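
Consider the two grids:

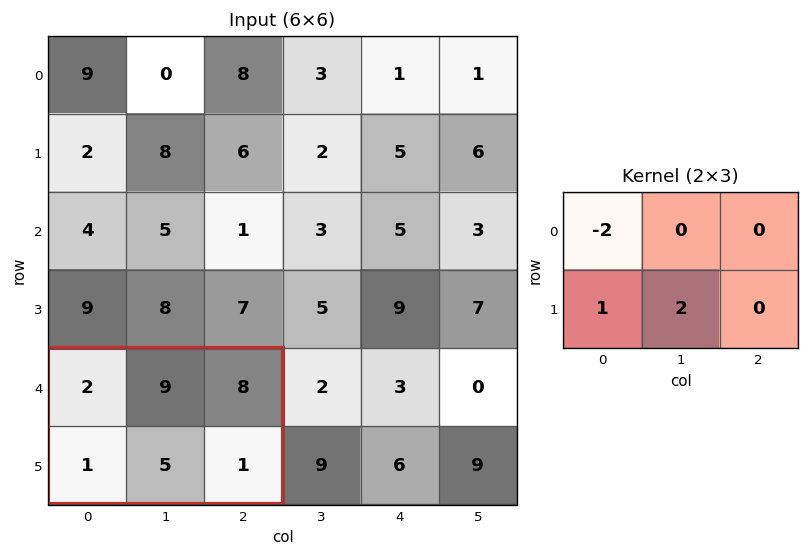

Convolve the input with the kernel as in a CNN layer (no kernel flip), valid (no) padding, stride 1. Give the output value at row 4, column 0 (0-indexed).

The receptive field on the input at this output position is [2 9 8 / 1 5 1]. Elementwise product with the kernel and sum: 2·-2 + 1·1 + 5·2.

7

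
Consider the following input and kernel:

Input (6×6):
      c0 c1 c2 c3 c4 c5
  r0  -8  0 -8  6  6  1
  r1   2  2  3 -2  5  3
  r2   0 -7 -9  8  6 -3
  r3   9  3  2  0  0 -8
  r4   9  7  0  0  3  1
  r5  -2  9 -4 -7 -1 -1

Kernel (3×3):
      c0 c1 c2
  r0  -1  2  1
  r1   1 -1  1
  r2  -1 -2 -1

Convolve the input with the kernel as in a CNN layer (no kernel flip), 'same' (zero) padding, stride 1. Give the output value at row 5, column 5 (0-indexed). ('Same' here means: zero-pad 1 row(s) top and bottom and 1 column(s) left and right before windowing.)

-1

The receptive field on the zero-padded input at this output position is [3 1 0 / -1 -1 0 / 0 0 0]. Elementwise product with the kernel and sum: 3·-1 + 1·2 + 0·1 + -1·1 + -1·-1 + 0·1 + 0·-1 + 0·-2 + 0·-1.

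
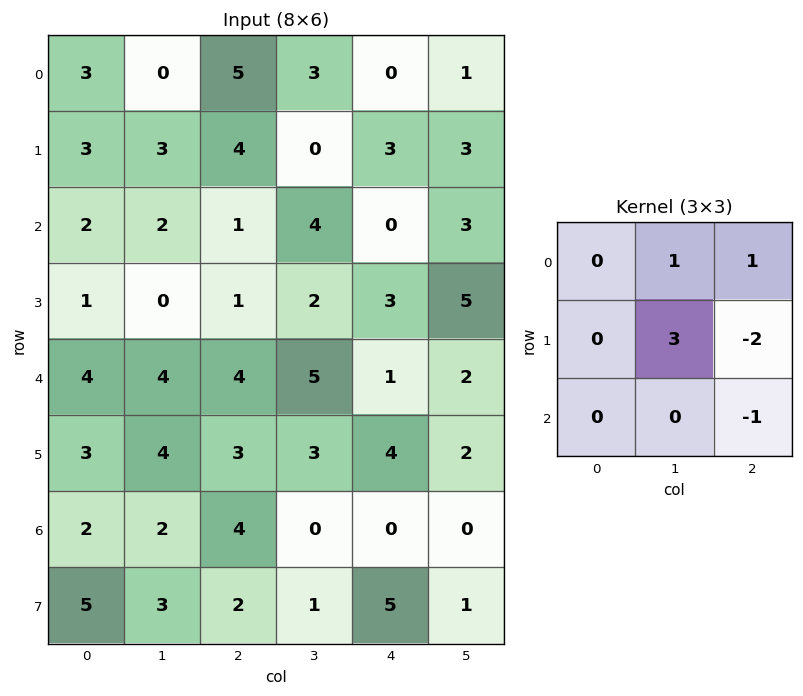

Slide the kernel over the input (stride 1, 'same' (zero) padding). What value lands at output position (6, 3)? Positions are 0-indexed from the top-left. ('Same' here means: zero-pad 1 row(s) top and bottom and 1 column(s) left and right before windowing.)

The receptive field on the zero-padded input at this output position is [3 3 4 / 4 0 0 / 2 1 5]. Elementwise product with the kernel and sum: 3·1 + 4·1 + 0·3 + 0·-2 + 5·-1.

2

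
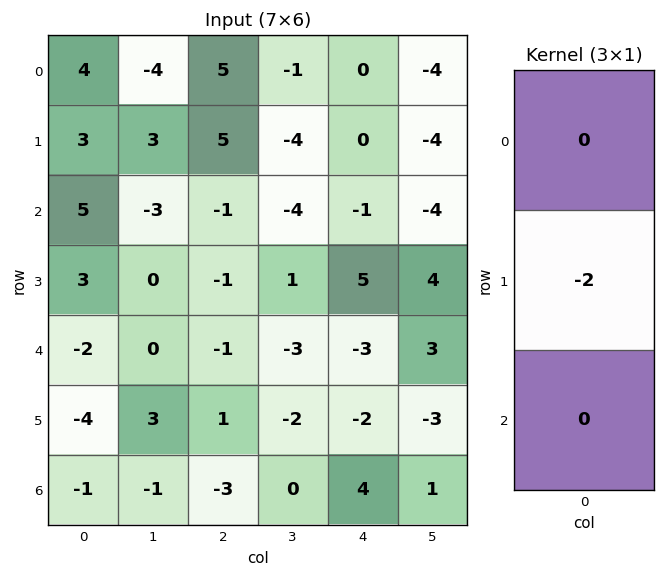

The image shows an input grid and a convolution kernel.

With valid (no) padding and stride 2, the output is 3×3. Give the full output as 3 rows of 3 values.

Output[0,0]: The receptive field on the input at this output position is [4 / 3 / 5]. Elementwise product with the kernel and sum: 3·-2.

-6 -10 0
-6 2 -10
8 -2 4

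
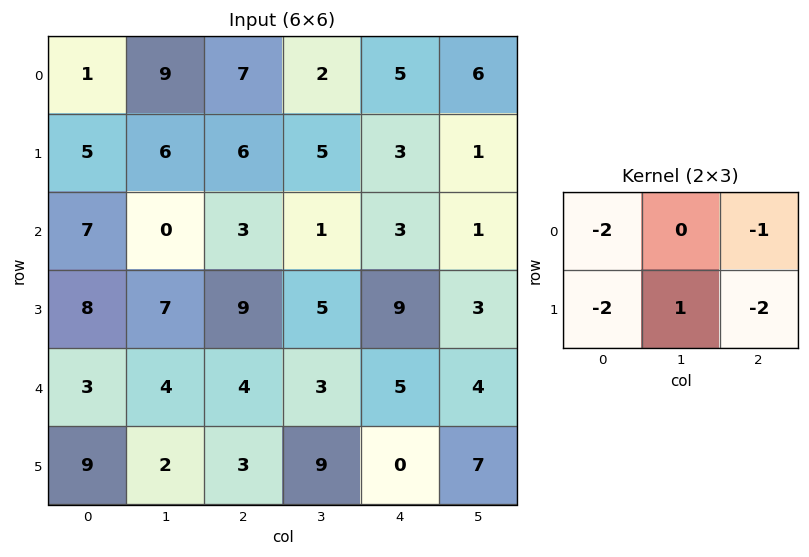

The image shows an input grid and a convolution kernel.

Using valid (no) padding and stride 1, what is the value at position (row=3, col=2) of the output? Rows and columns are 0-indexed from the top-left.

-42

The receptive field on the input at this output position is [9 5 9 / 4 3 5]. Elementwise product with the kernel and sum: 9·-2 + 9·-1 + 4·-2 + 3·1 + 5·-2.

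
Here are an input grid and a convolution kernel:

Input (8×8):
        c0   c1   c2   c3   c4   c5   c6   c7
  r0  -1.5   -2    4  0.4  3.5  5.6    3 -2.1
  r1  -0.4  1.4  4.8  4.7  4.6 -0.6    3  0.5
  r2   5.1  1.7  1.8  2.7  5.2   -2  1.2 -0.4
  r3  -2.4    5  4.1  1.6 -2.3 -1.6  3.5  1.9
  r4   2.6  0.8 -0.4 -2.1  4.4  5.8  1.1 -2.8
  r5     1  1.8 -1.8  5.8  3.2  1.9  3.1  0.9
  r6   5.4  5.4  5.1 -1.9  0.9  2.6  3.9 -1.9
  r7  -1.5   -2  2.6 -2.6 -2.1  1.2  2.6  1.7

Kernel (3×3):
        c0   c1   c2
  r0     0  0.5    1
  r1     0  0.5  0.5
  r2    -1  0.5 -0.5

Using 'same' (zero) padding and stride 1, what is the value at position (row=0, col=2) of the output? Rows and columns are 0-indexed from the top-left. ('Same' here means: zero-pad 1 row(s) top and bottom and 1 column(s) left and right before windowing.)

The receptive field on the zero-padded input at this output position is [0 0 0 / -2 4 0.4 / 1.4 4.8 4.7]. Elementwise product with the kernel and sum: 0·0.5 + 0·1 + 4·0.5 + 0.4·0.5 + 1.4·-1 + 4.8·0.5 + 4.7·-0.5.

0.85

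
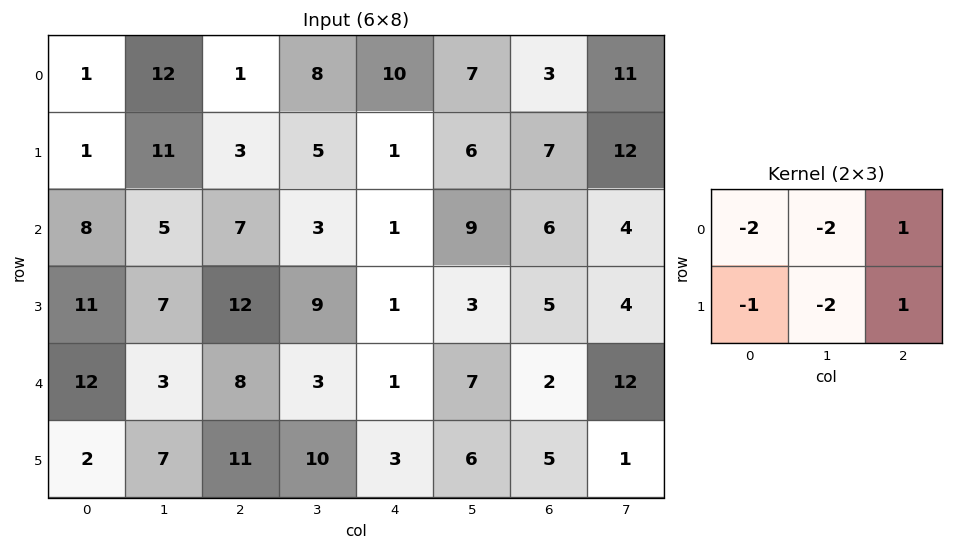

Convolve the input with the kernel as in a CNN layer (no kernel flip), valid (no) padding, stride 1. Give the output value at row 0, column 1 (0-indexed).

-30

The receptive field on the input at this output position is [12 1 8 / 11 3 5]. Elementwise product with the kernel and sum: 12·-2 + 1·-2 + 8·1 + 11·-1 + 3·-2 + 5·1.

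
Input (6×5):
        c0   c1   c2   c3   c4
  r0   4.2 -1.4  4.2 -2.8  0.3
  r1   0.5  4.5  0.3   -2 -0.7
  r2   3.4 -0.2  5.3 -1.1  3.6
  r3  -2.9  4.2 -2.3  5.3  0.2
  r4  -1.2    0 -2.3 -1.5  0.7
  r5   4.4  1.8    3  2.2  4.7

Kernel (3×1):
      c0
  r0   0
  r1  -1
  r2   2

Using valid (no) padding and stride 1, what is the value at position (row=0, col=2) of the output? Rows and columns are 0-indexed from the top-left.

The receptive field on the input at this output position is [4.2 / 0.3 / 5.3]. Elementwise product with the kernel and sum: 0.3·-1 + 5.3·2.

10.3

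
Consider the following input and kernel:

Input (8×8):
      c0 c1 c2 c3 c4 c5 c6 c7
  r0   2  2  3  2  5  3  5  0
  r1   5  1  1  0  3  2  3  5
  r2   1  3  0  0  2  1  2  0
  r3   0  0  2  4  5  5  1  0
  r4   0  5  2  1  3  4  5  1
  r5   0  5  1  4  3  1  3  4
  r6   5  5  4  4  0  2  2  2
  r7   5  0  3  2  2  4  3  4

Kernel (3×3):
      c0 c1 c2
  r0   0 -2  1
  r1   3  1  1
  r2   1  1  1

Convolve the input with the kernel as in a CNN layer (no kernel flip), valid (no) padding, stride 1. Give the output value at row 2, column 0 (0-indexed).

The receptive field on the input at this output position is [1 3 0 / 0 0 2 / 0 5 2]. Elementwise product with the kernel and sum: 3·-2 + 0·1 + 0·3 + 0·1 + 2·1 + 0·1 + 5·1 + 2·1.

3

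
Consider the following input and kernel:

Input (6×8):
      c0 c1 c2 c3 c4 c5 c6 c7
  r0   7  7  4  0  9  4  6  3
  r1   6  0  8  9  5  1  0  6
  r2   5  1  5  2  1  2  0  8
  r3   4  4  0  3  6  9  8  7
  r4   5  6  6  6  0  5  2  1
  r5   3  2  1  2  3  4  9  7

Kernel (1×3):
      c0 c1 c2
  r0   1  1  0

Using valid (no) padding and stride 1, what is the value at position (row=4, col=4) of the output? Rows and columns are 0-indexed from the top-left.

5

The receptive field on the input at this output position is [0 5 2]. Elementwise product with the kernel and sum: 0·1 + 5·1.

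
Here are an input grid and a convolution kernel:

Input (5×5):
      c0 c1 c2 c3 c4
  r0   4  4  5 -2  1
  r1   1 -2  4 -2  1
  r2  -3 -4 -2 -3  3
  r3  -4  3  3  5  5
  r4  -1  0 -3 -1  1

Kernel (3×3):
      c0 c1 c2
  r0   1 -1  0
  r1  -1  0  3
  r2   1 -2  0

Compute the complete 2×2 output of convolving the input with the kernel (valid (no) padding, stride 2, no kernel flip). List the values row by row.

Output[0,0]: The receptive field on the input at this output position is [4 4 5 / 1 -2 4 / -3 -4 -2]. Elementwise product with the kernel and sum: 4·1 + 4·-1 + 1·-1 + 4·3 + -3·1 + -4·-2.
Output[0,1]: The receptive field on the input at this output position is [5 -2 1 / 4 -2 1 / -2 -3 3]. Elementwise product with the kernel and sum: 5·1 + -2·-1 + 4·-1 + 1·3 + -2·1 + -3·-2.

16 10
13 12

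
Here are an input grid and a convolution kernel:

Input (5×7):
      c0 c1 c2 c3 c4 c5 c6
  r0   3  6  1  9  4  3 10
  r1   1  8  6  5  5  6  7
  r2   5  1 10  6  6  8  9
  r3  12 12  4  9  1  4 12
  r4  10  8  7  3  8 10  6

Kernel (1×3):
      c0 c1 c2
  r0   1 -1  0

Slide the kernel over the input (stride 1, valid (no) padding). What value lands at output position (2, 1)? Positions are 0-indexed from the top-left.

-9

The receptive field on the input at this output position is [1 10 6]. Elementwise product with the kernel and sum: 1·1 + 10·-1.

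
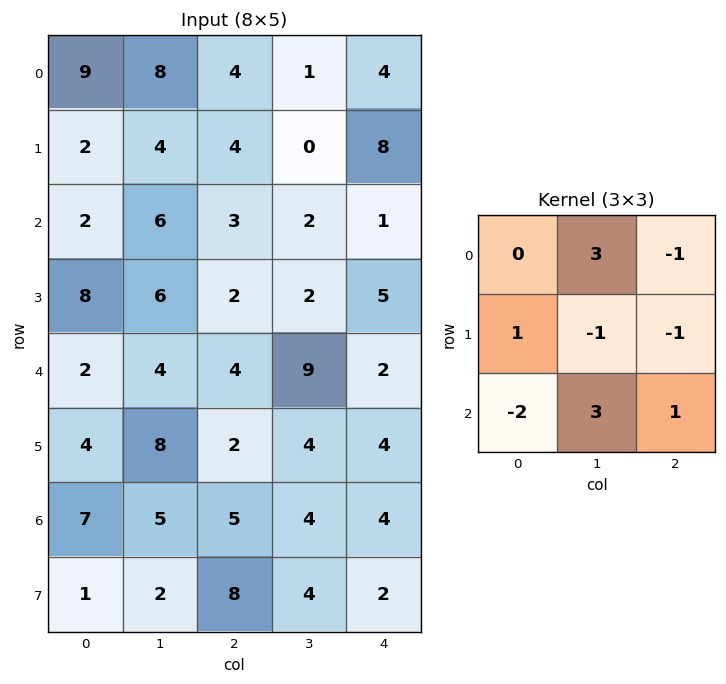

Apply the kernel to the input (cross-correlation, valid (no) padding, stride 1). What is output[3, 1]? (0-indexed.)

The receptive field on the input at this output position is [6 2 2 / 4 4 9 / 8 2 4]. Elementwise product with the kernel and sum: 2·3 + 2·-1 + 4·1 + 4·-1 + 9·-1 + 8·-2 + 2·3 + 4·1.

-11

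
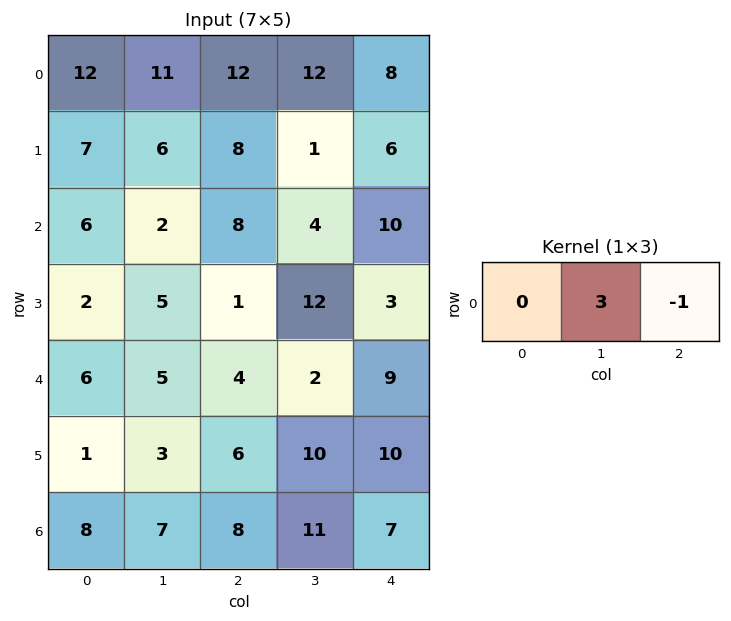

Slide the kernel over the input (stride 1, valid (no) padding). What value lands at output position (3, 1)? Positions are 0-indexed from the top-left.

-9

The receptive field on the input at this output position is [5 1 12]. Elementwise product with the kernel and sum: 1·3 + 12·-1.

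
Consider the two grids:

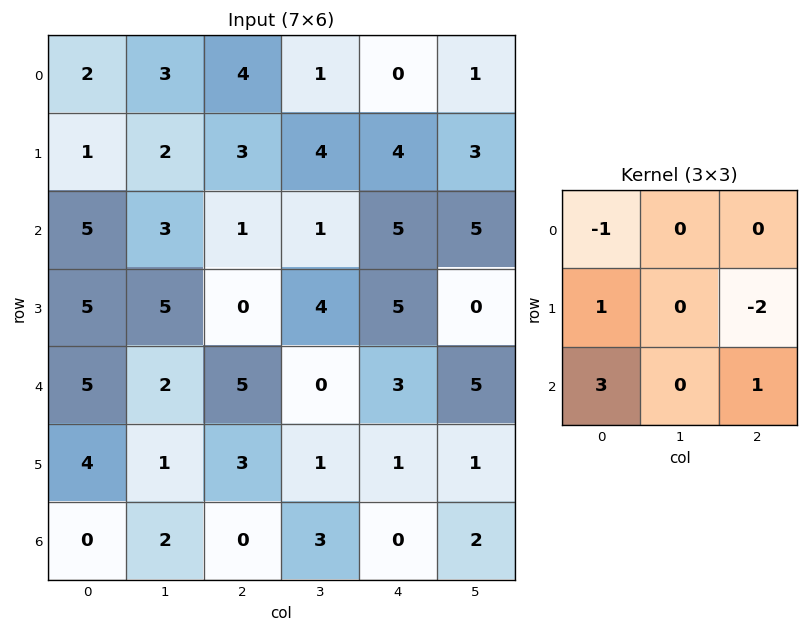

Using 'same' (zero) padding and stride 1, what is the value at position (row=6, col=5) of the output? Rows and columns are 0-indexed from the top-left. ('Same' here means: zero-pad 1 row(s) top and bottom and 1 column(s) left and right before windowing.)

-1

The receptive field on the zero-padded input at this output position is [1 1 0 / 0 2 0 / 0 0 0]. Elementwise product with the kernel and sum: 1·-1 + 0·1 + 0·-2 + 0·3 + 0·1.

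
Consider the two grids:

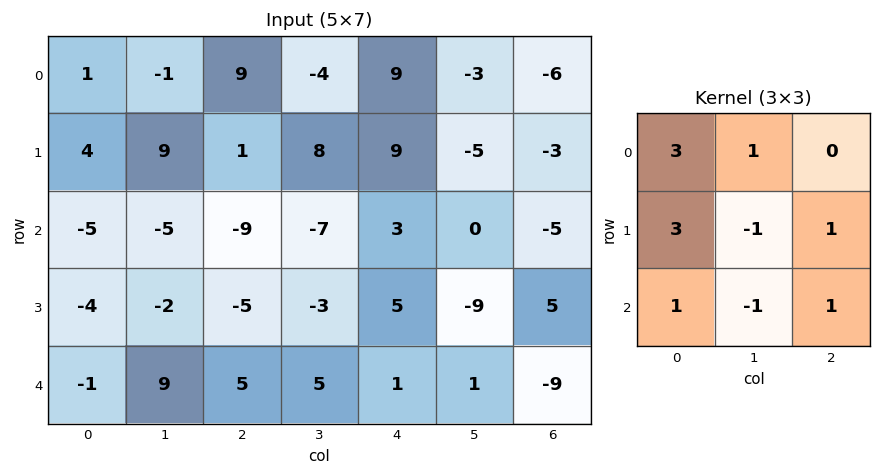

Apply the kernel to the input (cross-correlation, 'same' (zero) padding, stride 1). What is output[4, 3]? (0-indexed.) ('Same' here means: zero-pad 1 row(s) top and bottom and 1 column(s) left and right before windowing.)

The receptive field on the zero-padded input at this output position is [-5 -3 5 / 5 5 1 / 0 0 0]. Elementwise product with the kernel and sum: -5·3 + -3·1 + 5·3 + 5·-1 + 1·1 + 0·1 + 0·-1 + 0·1.

-7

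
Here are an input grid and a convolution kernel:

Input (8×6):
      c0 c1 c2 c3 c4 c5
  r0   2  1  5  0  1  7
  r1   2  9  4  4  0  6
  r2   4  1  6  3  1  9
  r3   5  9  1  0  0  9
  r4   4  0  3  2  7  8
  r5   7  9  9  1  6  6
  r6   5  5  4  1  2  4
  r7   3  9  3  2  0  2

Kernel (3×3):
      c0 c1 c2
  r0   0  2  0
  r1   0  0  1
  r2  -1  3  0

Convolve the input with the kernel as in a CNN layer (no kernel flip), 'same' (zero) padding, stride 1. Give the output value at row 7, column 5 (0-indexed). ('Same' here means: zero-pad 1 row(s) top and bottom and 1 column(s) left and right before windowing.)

8

The receptive field on the zero-padded input at this output position is [2 4 0 / 0 2 0 / 0 0 0]. Elementwise product with the kernel and sum: 4·2 + 0·1 + 0·-1 + 0·3.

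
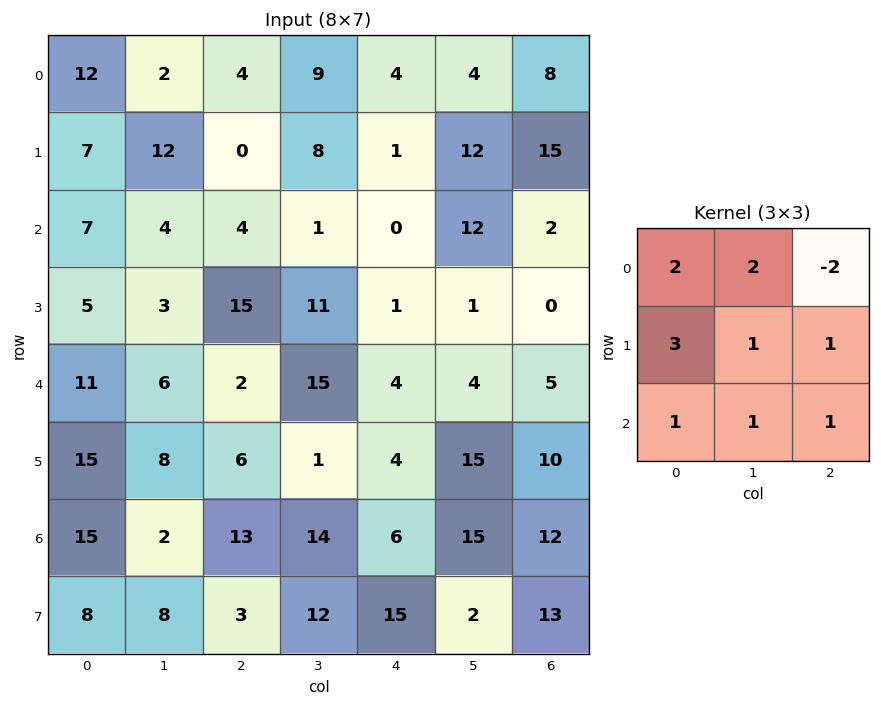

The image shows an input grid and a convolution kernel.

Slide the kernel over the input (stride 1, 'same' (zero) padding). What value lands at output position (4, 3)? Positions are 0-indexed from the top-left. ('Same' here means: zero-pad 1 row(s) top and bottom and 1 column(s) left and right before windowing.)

The receptive field on the zero-padded input at this output position is [15 11 1 / 2 15 4 / 6 1 4]. Elementwise product with the kernel and sum: 15·2 + 11·2 + 1·-2 + 2·3 + 15·1 + 4·1 + 6·1 + 1·1 + 4·1.

86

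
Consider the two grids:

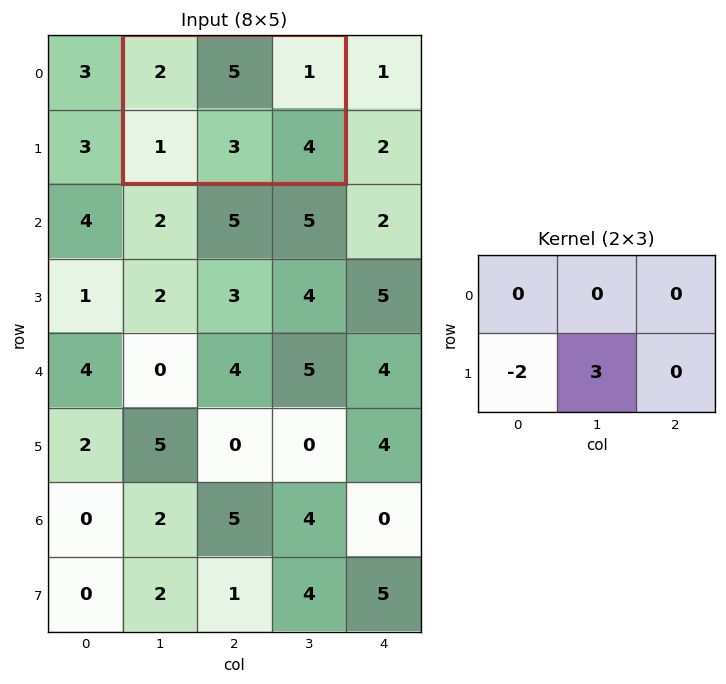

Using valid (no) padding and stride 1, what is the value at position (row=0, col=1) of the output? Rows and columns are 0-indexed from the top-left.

The receptive field on the input at this output position is [2 5 1 / 1 3 4]. Elementwise product with the kernel and sum: 1·-2 + 3·3.

7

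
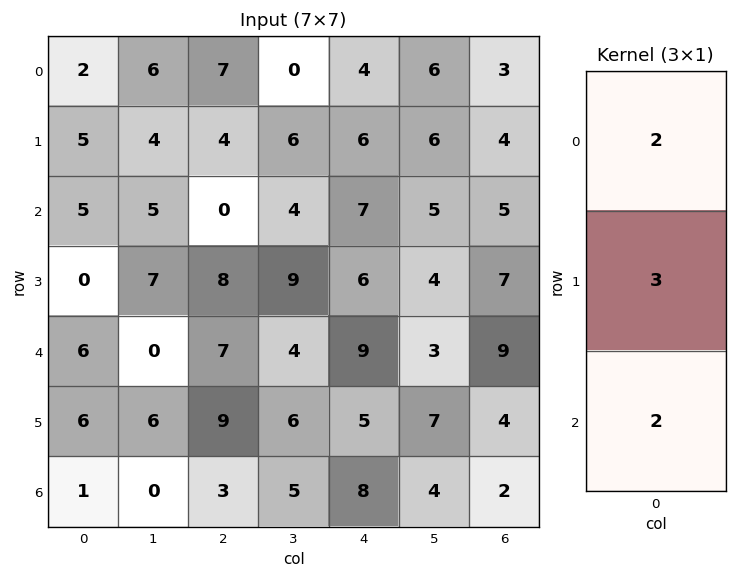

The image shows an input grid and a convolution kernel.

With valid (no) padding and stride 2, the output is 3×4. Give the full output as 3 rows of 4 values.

Output[0,0]: The receptive field on the input at this output position is [2 / 5 / 5]. Elementwise product with the kernel and sum: 2·2 + 5·3 + 5·2.

29 26 40 28
22 38 50 49
32 47 49 34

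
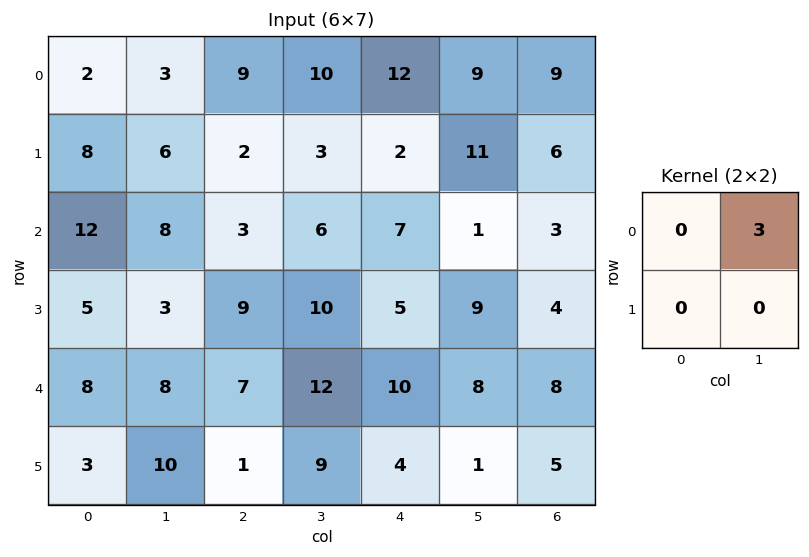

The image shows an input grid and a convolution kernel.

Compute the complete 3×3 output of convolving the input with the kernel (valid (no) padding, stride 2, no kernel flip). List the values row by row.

9 30 27
24 18 3
24 36 24

Output[0,0]: The receptive field on the input at this output position is [2 3 / 8 6]. Elementwise product with the kernel and sum: 3·3.
Output[0,1]: The receptive field on the input at this output position is [9 10 / 2 3]. Elementwise product with the kernel and sum: 10·3.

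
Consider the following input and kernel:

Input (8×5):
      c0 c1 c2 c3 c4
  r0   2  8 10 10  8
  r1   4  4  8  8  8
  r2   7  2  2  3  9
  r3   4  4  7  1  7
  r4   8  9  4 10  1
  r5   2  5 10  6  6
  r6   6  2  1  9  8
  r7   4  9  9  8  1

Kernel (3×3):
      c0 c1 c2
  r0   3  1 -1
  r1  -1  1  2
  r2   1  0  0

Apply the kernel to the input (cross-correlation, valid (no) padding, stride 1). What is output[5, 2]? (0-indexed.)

The receptive field on the input at this output position is [10 6 6 / 1 9 8 / 9 8 1]. Elementwise product with the kernel and sum: 10·3 + 6·1 + 6·-1 + 1·-1 + 9·1 + 8·2 + 9·1.

63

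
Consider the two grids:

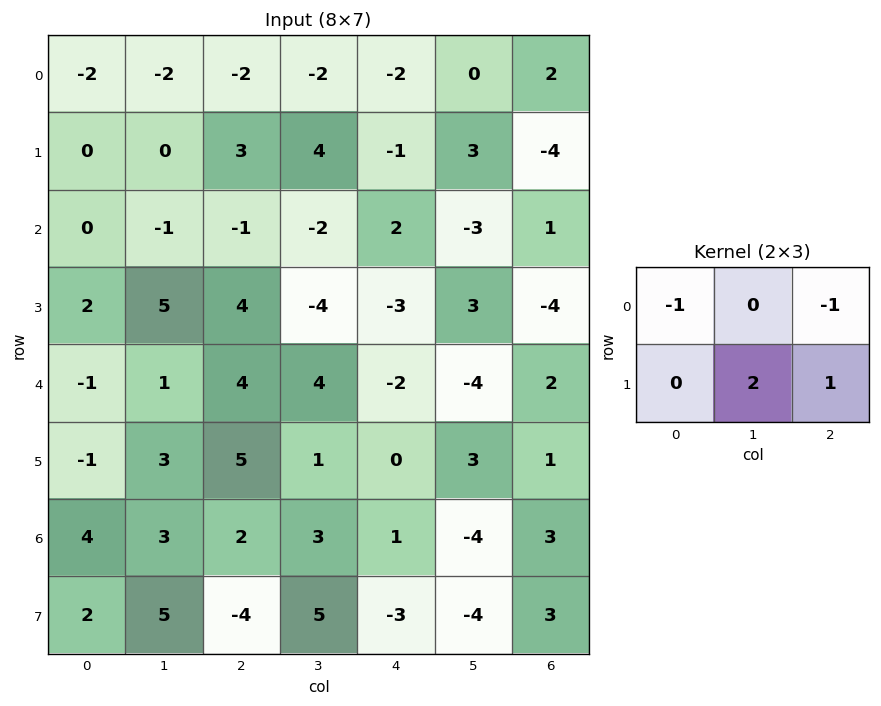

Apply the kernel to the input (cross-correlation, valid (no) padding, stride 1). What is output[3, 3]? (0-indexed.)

-7

The receptive field on the input at this output position is [-4 -3 3 / 4 -2 -4]. Elementwise product with the kernel and sum: -4·-1 + 3·-1 + -2·2 + -4·1.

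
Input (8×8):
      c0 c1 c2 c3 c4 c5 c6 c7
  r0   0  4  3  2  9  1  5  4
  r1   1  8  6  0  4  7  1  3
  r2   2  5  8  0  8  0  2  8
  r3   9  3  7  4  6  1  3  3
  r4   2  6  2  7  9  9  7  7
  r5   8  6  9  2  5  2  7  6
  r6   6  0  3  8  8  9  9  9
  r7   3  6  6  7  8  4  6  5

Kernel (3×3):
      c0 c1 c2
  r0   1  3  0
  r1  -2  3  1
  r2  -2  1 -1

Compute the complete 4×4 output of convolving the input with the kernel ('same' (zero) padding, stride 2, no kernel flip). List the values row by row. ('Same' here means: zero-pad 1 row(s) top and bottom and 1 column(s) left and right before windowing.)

-3 -7 21 1
20 37 33 22
41 20 43 17
39 37 24 34

Output[0,0]: The receptive field on the zero-padded input at this output position is [0 0 0 / 0 0 4 / 0 1 8]. Elementwise product with the kernel and sum: 0·1 + 0·3 + 0·-2 + 0·3 + 4·1 + 0·-2 + 1·1 + 8·-1.
Output[0,1]: The receptive field on the zero-padded input at this output position is [0 0 0 / 4 3 2 / 8 6 0]. Elementwise product with the kernel and sum: 0·1 + 0·3 + 4·-2 + 3·3 + 2·1 + 8·-2 + 6·1 + 0·-1.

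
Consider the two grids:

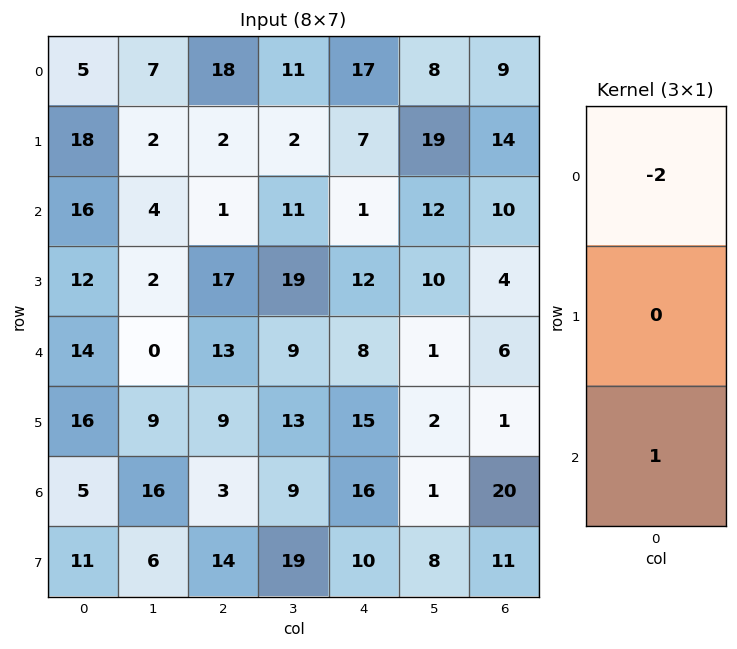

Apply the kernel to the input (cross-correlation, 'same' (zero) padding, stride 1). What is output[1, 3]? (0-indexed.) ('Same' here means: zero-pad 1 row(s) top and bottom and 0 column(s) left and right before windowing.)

-11

The receptive field on the zero-padded input at this output position is [11 / 2 / 11]. Elementwise product with the kernel and sum: 11·-2 + 11·1.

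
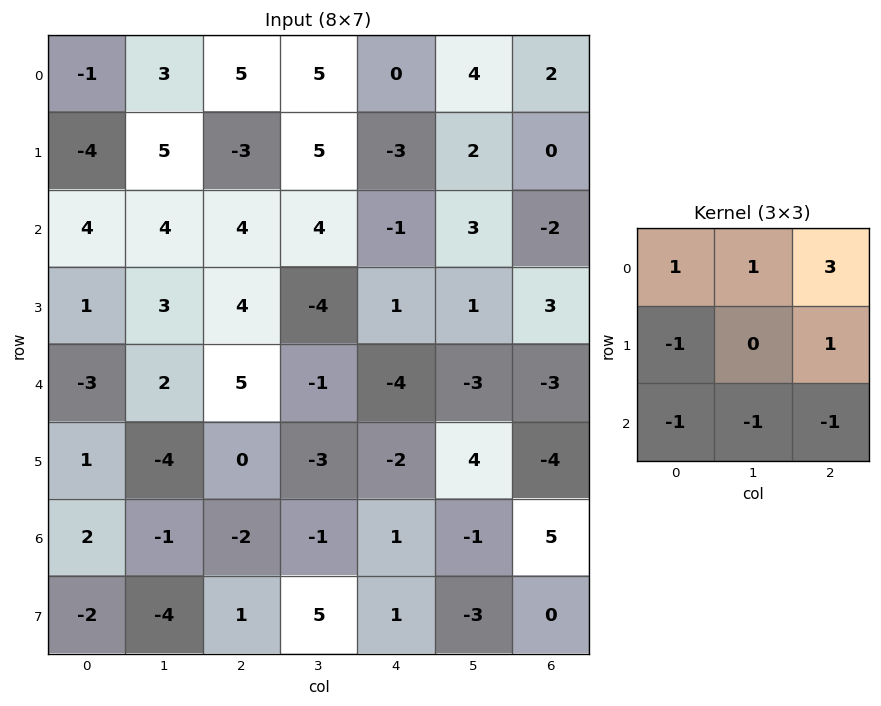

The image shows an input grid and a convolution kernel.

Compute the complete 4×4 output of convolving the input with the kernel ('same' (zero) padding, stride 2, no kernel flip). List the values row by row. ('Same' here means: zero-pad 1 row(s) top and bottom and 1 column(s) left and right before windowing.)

Output[0,0]: The receptive field on the zero-padded input at this output position is [0 0 0 / 0 -1 3 / 0 -4 5]. Elementwise product with the kernel and sum: 0·1 + 0·1 + 0·3 + 0·-1 + 3·1 + 0·-1 + -4·-1 + 5·-1.

2 -5 -5 -6
11 14 9 -5
15 -1 -1 7
-6 -15 4 4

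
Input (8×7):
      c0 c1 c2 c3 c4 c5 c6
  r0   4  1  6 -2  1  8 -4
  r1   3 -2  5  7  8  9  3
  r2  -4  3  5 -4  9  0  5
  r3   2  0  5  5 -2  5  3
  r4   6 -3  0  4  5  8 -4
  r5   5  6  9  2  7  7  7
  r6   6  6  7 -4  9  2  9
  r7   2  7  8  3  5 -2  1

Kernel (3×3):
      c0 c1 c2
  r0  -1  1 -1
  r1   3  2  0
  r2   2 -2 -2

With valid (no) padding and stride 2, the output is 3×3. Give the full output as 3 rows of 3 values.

-28 20 61
26 -11 -8
4 34 38

Output[0,0]: The receptive field on the input at this output position is [4 1 6 / 3 -2 5 / -4 3 5]. Elementwise product with the kernel and sum: 4·-1 + 1·1 + 6·-1 + 3·3 + -2·2 + -4·2 + 3·-2 + 5·-2.
Output[0,1]: The receptive field on the input at this output position is [6 -2 1 / 5 7 8 / 5 -4 9]. Elementwise product with the kernel and sum: 6·-1 + -2·1 + 1·-1 + 5·3 + 7·2 + 5·2 + -4·-2 + 9·-2.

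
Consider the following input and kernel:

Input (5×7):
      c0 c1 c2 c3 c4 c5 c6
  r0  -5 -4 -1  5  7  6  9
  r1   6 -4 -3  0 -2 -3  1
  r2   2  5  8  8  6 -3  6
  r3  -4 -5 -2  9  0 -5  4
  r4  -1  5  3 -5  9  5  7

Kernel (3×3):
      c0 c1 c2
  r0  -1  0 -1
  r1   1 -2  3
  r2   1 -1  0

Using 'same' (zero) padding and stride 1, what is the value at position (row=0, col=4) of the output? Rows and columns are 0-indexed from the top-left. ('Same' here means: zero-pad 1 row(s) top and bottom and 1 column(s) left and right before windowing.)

The receptive field on the zero-padded input at this output position is [0 0 0 / 5 7 6 / 0 -2 -3]. Elementwise product with the kernel and sum: 0·-1 + 0·-1 + 5·1 + 7·-2 + 6·3 + 0·1 + -2·-1.

11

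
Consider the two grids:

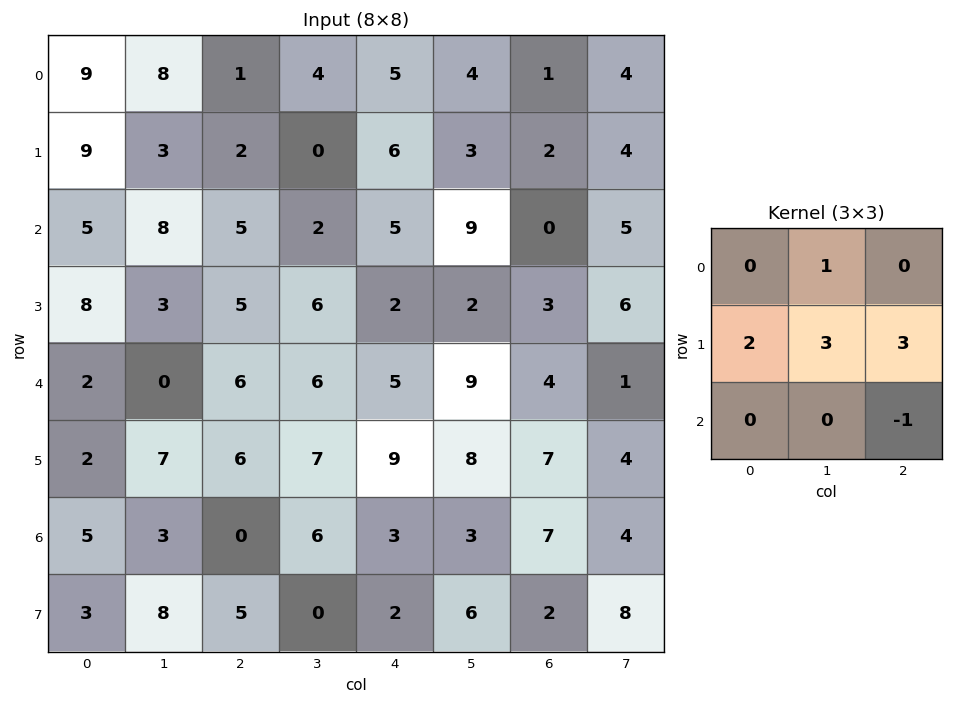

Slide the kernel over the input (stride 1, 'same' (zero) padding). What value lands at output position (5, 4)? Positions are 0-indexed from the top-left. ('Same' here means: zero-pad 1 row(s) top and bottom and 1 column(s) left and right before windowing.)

The receptive field on the zero-padded input at this output position is [6 5 9 / 7 9 8 / 6 3 3]. Elementwise product with the kernel and sum: 5·1 + 7·2 + 9·3 + 8·3 + 3·-1.

67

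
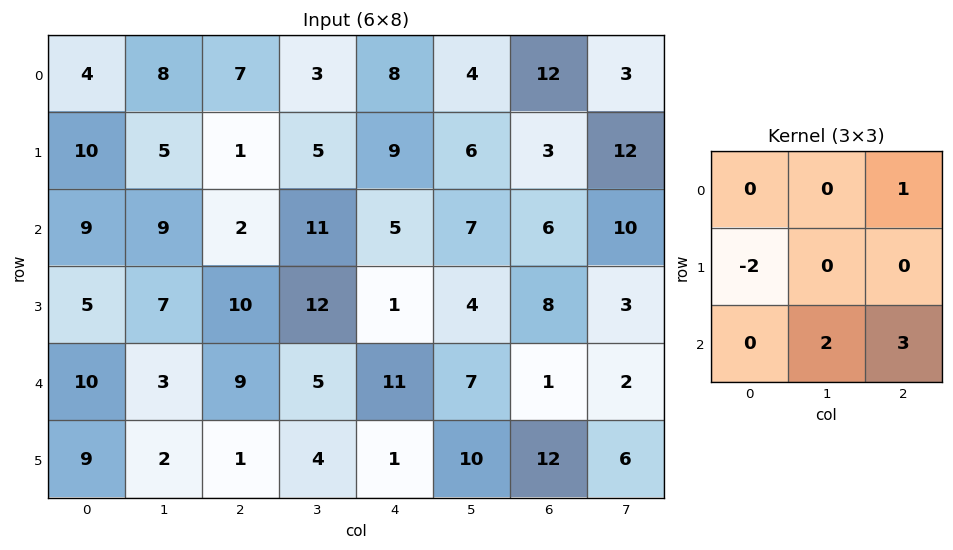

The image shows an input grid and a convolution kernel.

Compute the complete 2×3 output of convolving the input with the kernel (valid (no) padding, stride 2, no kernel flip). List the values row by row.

11 43 26
25 28 21

Output[0,0]: The receptive field on the input at this output position is [4 8 7 / 10 5 1 / 9 9 2]. Elementwise product with the kernel and sum: 7·1 + 10·-2 + 9·2 + 2·3.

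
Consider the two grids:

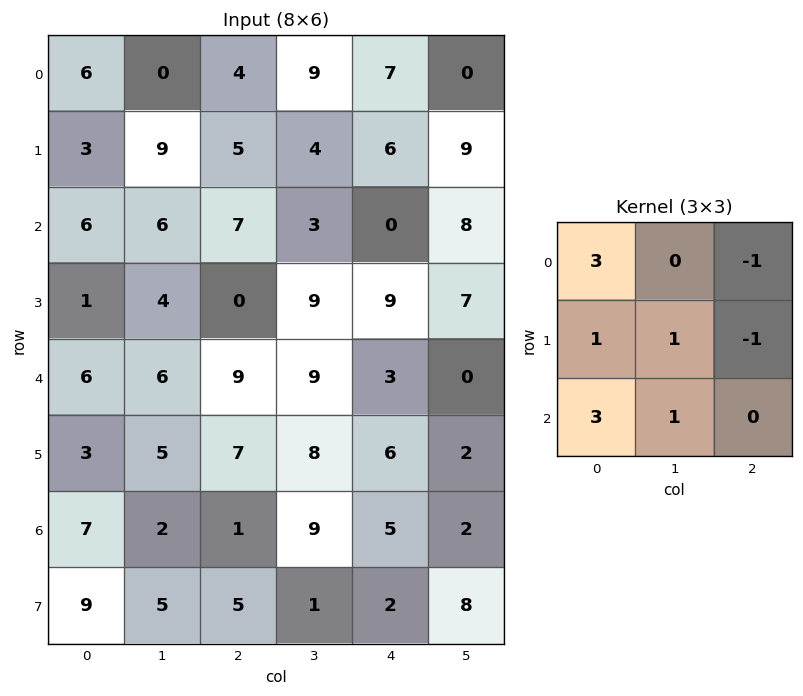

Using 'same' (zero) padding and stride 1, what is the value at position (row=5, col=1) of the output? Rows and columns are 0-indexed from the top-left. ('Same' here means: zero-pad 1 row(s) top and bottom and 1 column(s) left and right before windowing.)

The receptive field on the zero-padded input at this output position is [6 6 9 / 3 5 7 / 7 2 1]. Elementwise product with the kernel and sum: 6·3 + 9·-1 + 3·1 + 5·1 + 7·-1 + 7·3 + 2·1.

33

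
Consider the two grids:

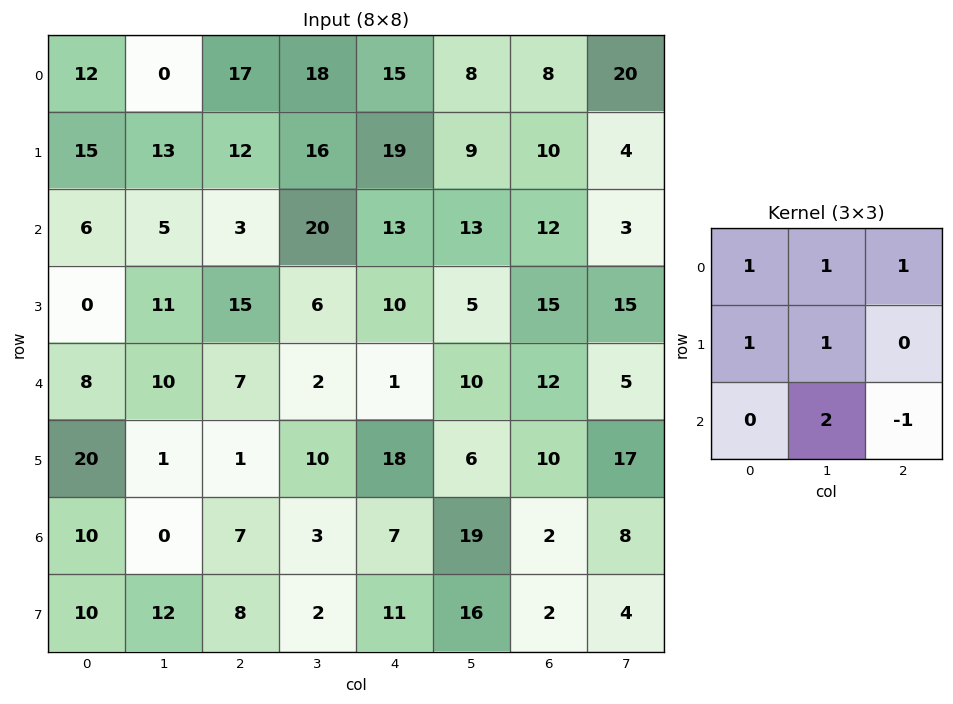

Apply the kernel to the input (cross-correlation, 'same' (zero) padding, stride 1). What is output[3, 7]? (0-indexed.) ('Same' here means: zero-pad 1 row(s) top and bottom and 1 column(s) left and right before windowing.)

55

The receptive field on the zero-padded input at this output position is [12 3 0 / 15 15 0 / 12 5 0]. Elementwise product with the kernel and sum: 12·1 + 3·1 + 0·1 + 15·1 + 15·1 + 5·2 + 0·-1.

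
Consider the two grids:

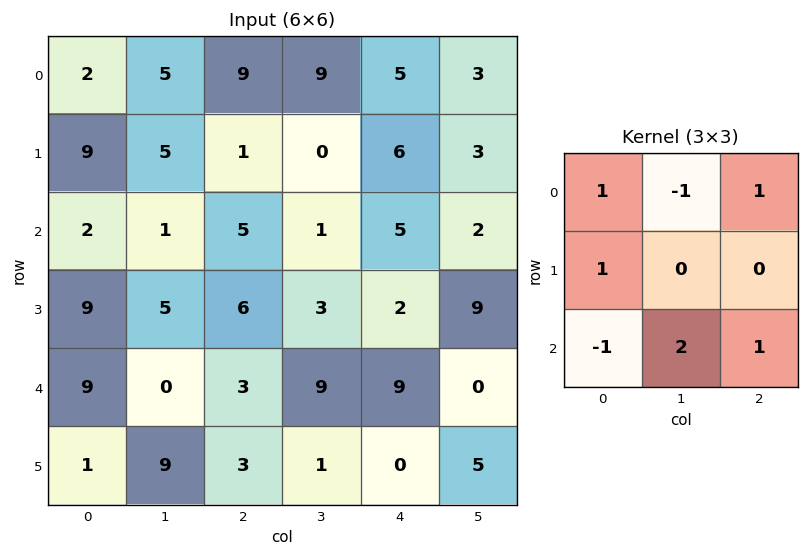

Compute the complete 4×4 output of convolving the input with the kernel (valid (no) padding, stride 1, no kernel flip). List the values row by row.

20 20 8 18
14 15 14 8
9 17 39 10
39 0 7 23

Output[0,0]: The receptive field on the input at this output position is [2 5 9 / 9 5 1 / 2 1 5]. Elementwise product with the kernel and sum: 2·1 + 5·-1 + 9·1 + 9·1 + 2·-1 + 1·2 + 5·1.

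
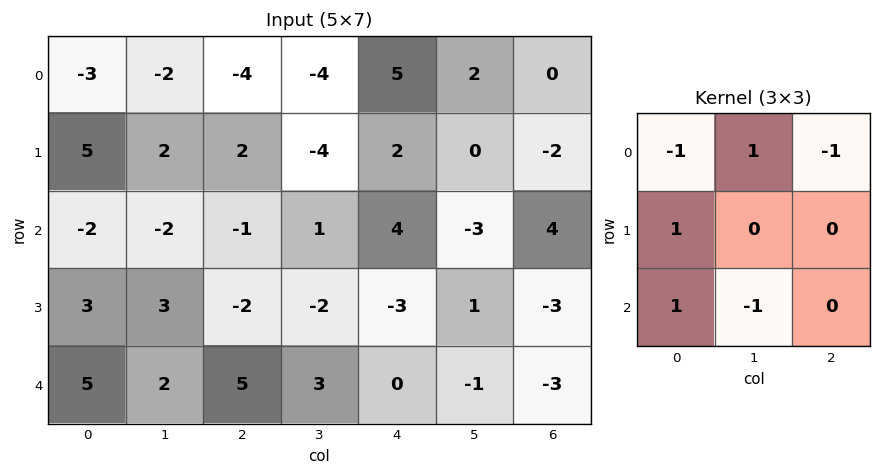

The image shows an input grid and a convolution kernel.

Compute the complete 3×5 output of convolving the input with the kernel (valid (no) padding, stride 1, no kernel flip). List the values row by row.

Output[0,0]: The receptive field on the input at this output position is [-3 -2 -4 / 5 2 2 / -2 -2 -1]. Elementwise product with the kernel and sum: -3·-1 + -2·1 + -4·-1 + 5·1 + -2·1 + -2·-1.

10 3 -5 0 6
-7 7 -9 8 0
7 0 -2 7 -13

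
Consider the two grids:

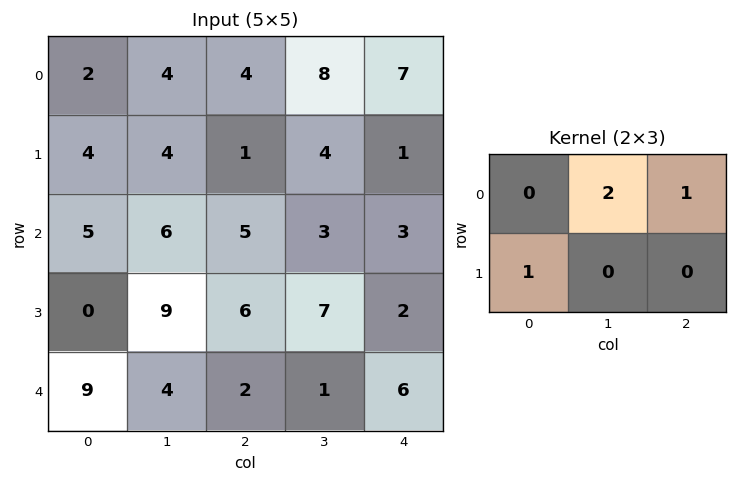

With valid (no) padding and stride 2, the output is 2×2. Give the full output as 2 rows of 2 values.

Output[0,0]: The receptive field on the input at this output position is [2 4 4 / 4 4 1]. Elementwise product with the kernel and sum: 4·2 + 4·1 + 4·1.

16 24
17 15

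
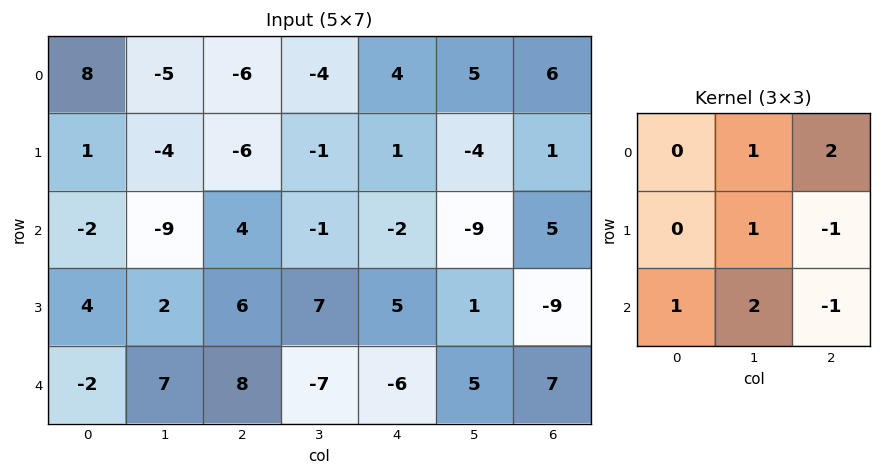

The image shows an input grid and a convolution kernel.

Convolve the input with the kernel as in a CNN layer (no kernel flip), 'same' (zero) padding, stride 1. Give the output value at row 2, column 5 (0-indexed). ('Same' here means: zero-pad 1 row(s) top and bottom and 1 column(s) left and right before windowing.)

The receptive field on the zero-padded input at this output position is [1 -4 1 / -2 -9 5 / 5 1 -9]. Elementwise product with the kernel and sum: -4·1 + 1·2 + -9·1 + 5·-1 + 5·1 + 1·2 + -9·-1.

0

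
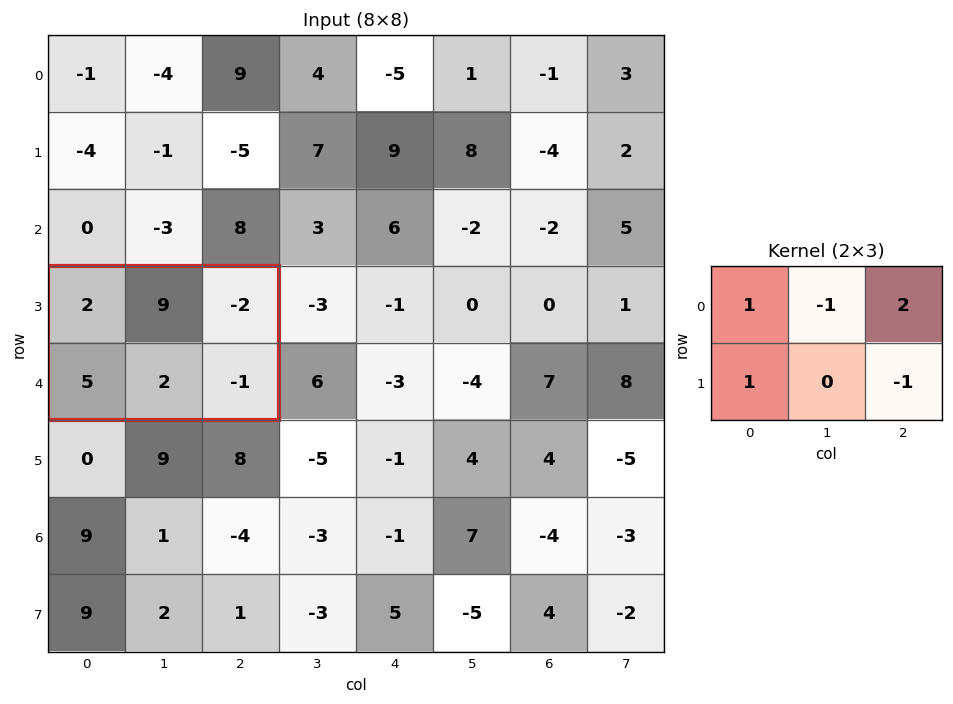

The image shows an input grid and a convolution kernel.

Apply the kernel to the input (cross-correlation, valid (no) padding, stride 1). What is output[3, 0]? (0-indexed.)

-5

The receptive field on the input at this output position is [2 9 -2 / 5 2 -1]. Elementwise product with the kernel and sum: 2·1 + 9·-1 + -2·2 + 5·1 + -1·-1.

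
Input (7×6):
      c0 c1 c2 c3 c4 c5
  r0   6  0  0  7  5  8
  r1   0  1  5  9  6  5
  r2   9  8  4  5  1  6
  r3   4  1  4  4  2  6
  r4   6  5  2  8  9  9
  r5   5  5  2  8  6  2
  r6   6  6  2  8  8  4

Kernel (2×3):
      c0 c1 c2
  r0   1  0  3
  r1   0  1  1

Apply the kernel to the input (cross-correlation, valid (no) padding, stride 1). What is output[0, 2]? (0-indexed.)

The receptive field on the input at this output position is [0 7 5 / 5 9 6]. Elementwise product with the kernel and sum: 0·1 + 5·3 + 9·1 + 6·1.

30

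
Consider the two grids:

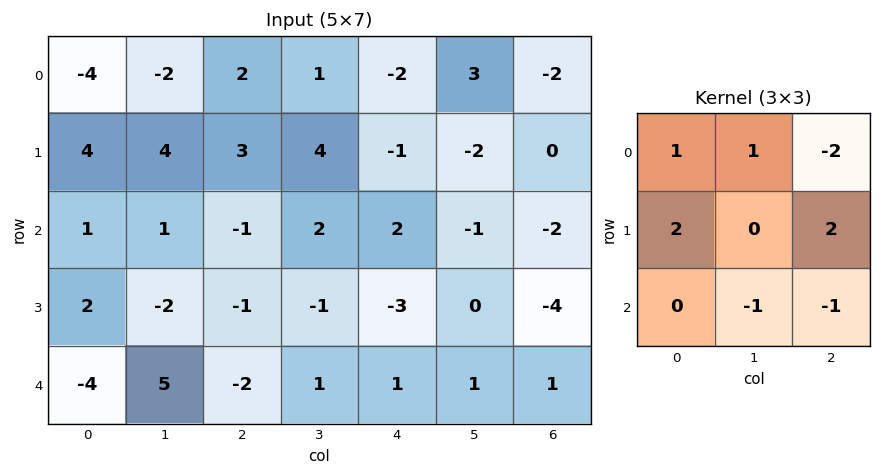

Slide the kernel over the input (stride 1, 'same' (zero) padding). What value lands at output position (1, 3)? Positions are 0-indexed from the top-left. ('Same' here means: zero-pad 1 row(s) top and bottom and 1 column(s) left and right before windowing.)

The receptive field on the zero-padded input at this output position is [2 1 -2 / 3 4 -1 / -1 2 2]. Elementwise product with the kernel and sum: 2·1 + 1·1 + -2·-2 + 3·2 + -1·2 + 2·-1 + 2·-1.

7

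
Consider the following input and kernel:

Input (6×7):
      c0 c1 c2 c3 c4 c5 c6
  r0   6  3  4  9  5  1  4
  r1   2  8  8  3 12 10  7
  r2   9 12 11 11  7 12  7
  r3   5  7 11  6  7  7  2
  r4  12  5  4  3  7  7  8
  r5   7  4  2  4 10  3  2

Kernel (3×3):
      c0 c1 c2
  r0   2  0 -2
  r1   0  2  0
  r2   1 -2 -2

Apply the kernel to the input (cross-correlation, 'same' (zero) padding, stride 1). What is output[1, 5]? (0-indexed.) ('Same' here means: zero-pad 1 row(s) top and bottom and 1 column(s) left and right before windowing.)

The receptive field on the zero-padded input at this output position is [5 1 4 / 12 10 7 / 7 12 7]. Elementwise product with the kernel and sum: 5·2 + 4·-2 + 10·2 + 7·1 + 12·-2 + 7·-2.

-9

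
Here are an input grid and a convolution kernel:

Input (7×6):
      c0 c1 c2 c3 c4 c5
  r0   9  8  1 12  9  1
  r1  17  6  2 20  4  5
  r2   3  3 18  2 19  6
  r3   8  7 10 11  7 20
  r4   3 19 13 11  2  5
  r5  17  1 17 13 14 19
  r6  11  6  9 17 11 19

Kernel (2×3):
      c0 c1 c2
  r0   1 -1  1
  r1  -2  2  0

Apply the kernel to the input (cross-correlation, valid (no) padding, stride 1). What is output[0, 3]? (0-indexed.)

-28

The receptive field on the input at this output position is [12 9 1 / 20 4 5]. Elementwise product with the kernel and sum: 12·1 + 9·-1 + 1·1 + 20·-2 + 4·2.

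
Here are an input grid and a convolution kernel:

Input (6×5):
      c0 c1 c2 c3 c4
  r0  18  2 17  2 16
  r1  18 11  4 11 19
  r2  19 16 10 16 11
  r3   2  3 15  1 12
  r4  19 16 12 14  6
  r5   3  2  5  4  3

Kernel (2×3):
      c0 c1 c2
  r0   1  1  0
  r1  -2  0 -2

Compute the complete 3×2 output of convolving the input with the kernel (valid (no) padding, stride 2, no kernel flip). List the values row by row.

-24 -27
1 -28
19 10

Output[0,0]: The receptive field on the input at this output position is [18 2 17 / 18 11 4]. Elementwise product with the kernel and sum: 18·1 + 2·1 + 18·-2 + 4·-2.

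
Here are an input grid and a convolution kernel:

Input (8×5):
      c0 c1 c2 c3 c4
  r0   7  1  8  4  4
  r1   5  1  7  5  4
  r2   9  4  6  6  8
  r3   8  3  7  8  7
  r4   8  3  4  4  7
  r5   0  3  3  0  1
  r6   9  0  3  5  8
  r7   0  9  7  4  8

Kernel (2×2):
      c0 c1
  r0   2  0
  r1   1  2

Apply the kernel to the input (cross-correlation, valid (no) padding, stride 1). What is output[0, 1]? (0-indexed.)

17

The receptive field on the input at this output position is [1 8 / 1 7]. Elementwise product with the kernel and sum: 1·2 + 1·1 + 7·2.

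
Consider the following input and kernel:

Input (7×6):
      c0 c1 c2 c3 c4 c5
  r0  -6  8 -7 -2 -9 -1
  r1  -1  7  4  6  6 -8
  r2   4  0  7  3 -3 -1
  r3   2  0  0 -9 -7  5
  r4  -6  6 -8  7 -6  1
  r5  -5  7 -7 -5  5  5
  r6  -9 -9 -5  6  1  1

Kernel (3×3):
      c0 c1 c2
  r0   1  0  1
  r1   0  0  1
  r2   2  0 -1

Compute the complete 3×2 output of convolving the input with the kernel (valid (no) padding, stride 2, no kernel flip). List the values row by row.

Output[0,0]: The receptive field on the input at this output position is [-6 8 -7 / -1 7 4 / 4 0 7]. Elementwise product with the kernel and sum: -6·1 + -7·1 + 4·1 + 4·2 + 7·-1.

-8 7
7 -13
-34 -20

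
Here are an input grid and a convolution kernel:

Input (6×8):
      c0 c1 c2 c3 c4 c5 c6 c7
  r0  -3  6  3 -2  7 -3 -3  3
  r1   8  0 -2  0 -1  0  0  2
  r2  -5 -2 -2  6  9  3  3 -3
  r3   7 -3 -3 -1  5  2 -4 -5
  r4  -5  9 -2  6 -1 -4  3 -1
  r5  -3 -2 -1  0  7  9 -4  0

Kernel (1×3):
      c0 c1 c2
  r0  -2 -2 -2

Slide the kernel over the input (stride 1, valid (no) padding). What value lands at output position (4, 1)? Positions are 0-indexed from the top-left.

The receptive field on the input at this output position is [9 -2 6]. Elementwise product with the kernel and sum: 9·-2 + -2·-2 + 6·-2.

-26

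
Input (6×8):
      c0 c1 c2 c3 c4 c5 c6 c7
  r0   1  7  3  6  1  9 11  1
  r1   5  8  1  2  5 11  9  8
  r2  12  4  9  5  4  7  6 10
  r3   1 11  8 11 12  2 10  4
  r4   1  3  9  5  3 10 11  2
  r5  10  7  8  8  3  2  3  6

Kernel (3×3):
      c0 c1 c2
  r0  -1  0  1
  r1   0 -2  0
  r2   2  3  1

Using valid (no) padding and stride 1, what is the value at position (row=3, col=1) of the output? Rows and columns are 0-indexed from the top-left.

The receptive field on the input at this output position is [11 8 11 / 3 9 5 / 7 8 8]. Elementwise product with the kernel and sum: 11·-1 + 11·1 + 9·-2 + 7·2 + 8·3 + 8·1.

28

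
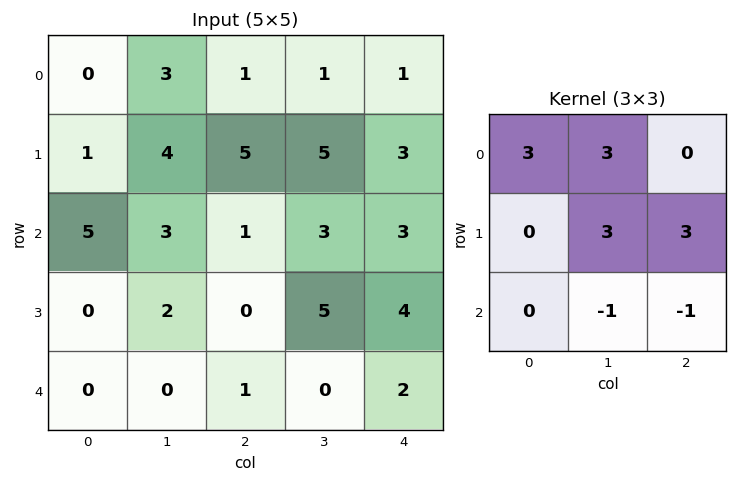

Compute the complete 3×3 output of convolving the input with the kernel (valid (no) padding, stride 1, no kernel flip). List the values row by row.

Output[0,0]: The receptive field on the input at this output position is [0 3 1 / 1 4 5 / 5 3 1]. Elementwise product with the kernel and sum: 0·3 + 3·3 + 4·3 + 5·3 + 3·-1 + 1·-1.

32 38 24
25 34 39
29 26 37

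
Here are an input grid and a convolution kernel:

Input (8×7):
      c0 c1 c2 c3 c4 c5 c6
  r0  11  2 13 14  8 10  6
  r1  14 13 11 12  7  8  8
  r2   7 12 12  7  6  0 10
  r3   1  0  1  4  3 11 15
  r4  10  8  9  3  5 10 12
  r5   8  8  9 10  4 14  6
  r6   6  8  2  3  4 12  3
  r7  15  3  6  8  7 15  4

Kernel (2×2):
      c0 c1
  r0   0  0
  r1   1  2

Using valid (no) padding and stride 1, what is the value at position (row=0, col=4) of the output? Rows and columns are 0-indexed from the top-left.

23

The receptive field on the input at this output position is [8 10 / 7 8]. Elementwise product with the kernel and sum: 7·1 + 8·2.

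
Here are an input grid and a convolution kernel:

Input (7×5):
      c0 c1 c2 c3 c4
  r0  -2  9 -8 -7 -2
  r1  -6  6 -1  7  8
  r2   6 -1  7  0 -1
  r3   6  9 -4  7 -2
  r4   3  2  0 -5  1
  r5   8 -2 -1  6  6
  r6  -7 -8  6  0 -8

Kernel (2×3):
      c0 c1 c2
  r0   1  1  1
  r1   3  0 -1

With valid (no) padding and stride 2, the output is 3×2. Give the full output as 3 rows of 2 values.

Output[0,0]: The receptive field on the input at this output position is [-2 9 -8 / -6 6 -1]. Elementwise product with the kernel and sum: -2·1 + 9·1 + -8·1 + -6·3 + -1·-1.
Output[0,1]: The receptive field on the input at this output position is [-8 -7 -2 / -1 7 8]. Elementwise product with the kernel and sum: -8·1 + -7·1 + -2·1 + -1·3 + 8·-1.

-18 -28
34 -4
30 -13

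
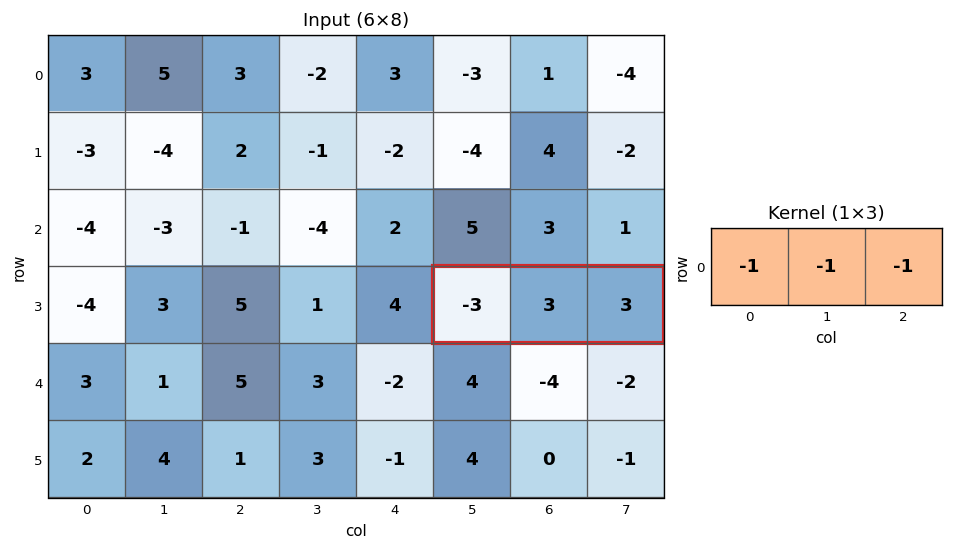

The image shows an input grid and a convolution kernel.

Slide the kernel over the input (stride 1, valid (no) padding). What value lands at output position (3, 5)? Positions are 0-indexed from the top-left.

-3

The receptive field on the input at this output position is [-3 3 3]. Elementwise product with the kernel and sum: -3·-1 + 3·-1 + 3·-1.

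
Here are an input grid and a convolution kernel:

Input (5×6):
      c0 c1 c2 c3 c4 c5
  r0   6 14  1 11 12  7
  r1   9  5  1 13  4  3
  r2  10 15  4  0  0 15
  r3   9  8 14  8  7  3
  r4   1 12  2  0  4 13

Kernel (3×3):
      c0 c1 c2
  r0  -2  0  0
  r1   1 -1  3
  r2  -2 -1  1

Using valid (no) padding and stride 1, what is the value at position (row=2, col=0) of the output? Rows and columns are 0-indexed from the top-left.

The receptive field on the input at this output position is [10 15 4 / 9 8 14 / 1 12 2]. Elementwise product with the kernel and sum: 10·-2 + 9·1 + 8·-1 + 14·3 + 1·-2 + 12·-1 + 2·1.

11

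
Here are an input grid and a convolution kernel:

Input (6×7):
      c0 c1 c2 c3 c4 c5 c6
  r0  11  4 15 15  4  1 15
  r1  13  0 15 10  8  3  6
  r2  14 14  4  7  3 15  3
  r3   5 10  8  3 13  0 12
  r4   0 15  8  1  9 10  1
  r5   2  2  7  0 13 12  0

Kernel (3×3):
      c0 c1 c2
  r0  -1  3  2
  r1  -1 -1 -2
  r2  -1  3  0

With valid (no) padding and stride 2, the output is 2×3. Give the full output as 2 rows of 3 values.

16 14 48
50 -19 32

Output[0,0]: The receptive field on the input at this output position is [11 4 15 / 13 0 15 / 14 14 4]. Elementwise product with the kernel and sum: 11·-1 + 4·3 + 15·2 + 13·-1 + 0·-1 + 15·-2 + 14·-1 + 14·3.
Output[0,1]: The receptive field on the input at this output position is [15 15 4 / 15 10 8 / 4 7 3]. Elementwise product with the kernel and sum: 15·-1 + 15·3 + 4·2 + 15·-1 + 10·-1 + 8·-2 + 4·-1 + 7·3.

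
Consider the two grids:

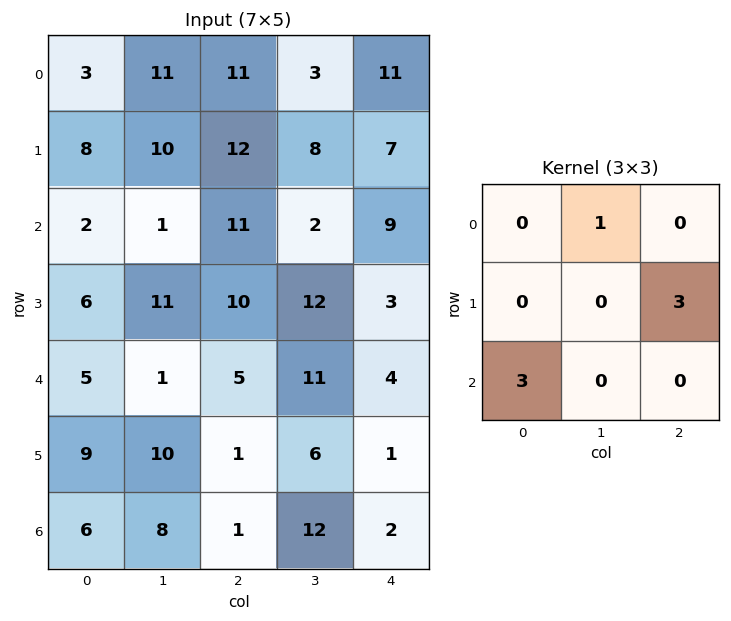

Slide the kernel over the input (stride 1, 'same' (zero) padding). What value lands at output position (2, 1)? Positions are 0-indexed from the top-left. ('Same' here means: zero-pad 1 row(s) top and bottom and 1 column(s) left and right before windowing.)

61

The receptive field on the zero-padded input at this output position is [8 10 12 / 2 1 11 / 6 11 10]. Elementwise product with the kernel and sum: 10·1 + 11·3 + 6·3.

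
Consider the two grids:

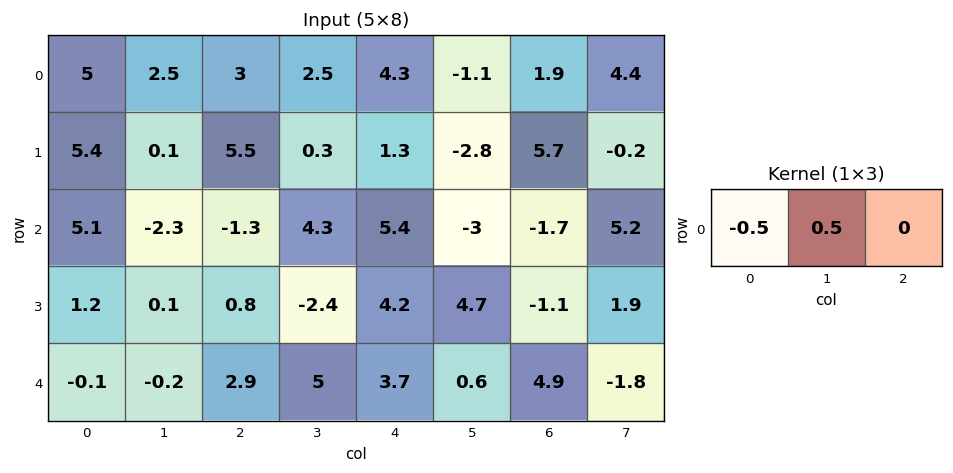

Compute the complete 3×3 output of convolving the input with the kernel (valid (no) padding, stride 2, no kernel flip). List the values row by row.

Output[0,0]: The receptive field on the input at this output position is [5 2.5 3]. Elementwise product with the kernel and sum: 5·-0.5 + 2.5·0.5.

-1.25 -0.25 -2.7
-3.7 2.8 -4.2
-0.05 1.05 -1.55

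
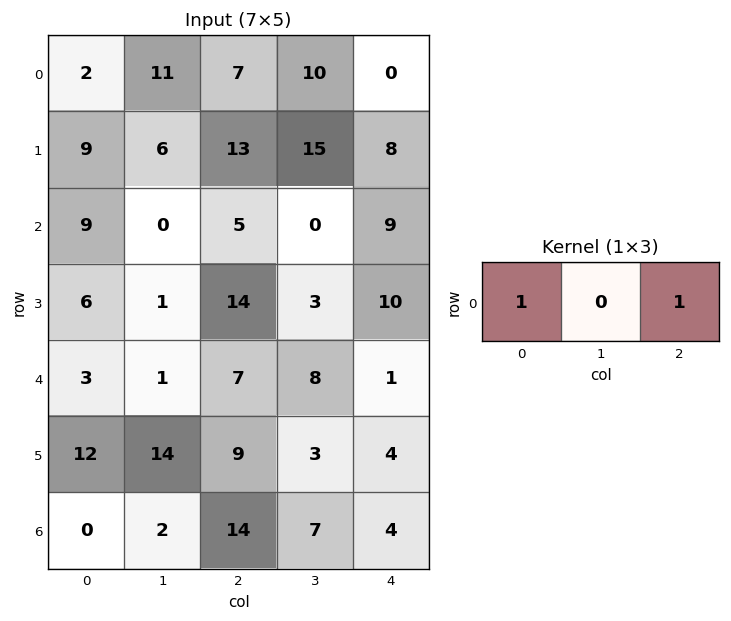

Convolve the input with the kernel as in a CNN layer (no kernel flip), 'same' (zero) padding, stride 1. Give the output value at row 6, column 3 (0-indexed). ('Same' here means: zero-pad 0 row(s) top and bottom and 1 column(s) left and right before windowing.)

18

The receptive field on the zero-padded input at this output position is [14 7 4]. Elementwise product with the kernel and sum: 14·1 + 4·1.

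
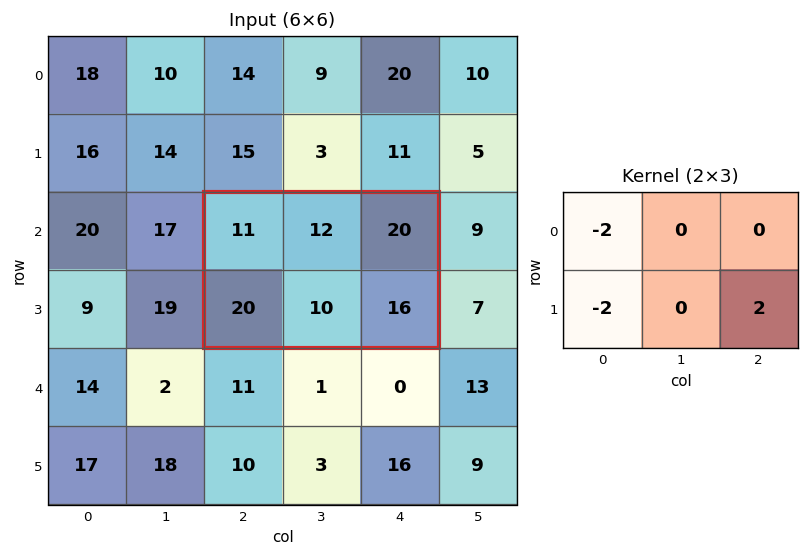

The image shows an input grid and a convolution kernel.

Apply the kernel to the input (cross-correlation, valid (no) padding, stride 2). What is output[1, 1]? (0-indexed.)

The receptive field on the input at this output position is [11 12 20 / 20 10 16]. Elementwise product with the kernel and sum: 11·-2 + 20·-2 + 16·2.

-30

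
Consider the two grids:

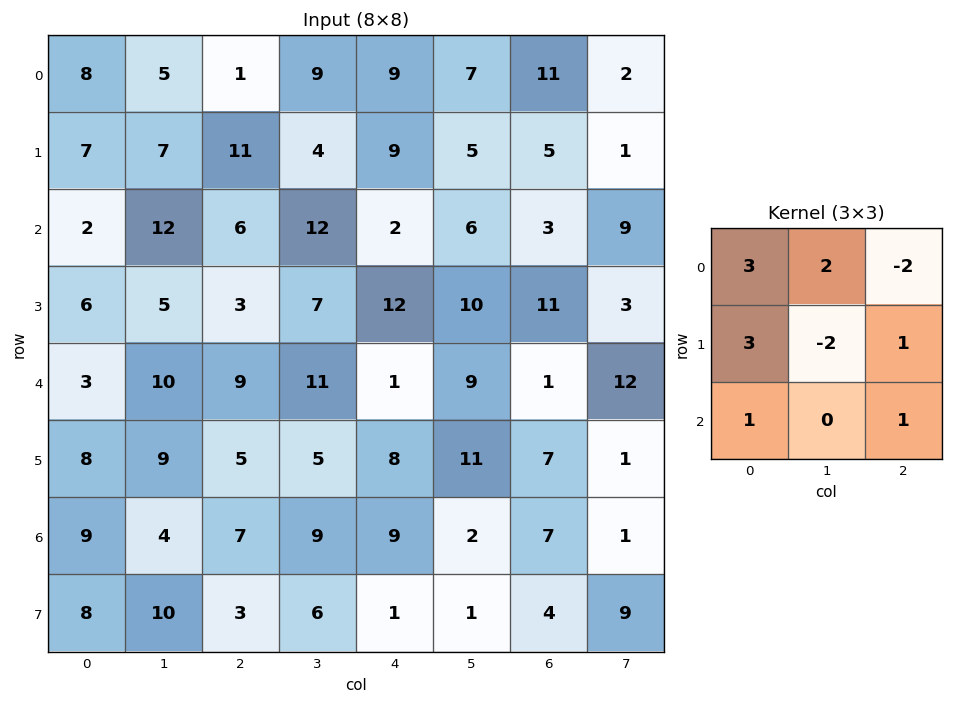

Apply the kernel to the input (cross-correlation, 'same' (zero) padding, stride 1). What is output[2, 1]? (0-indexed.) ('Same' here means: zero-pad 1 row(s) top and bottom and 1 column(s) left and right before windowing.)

The receptive field on the zero-padded input at this output position is [7 7 11 / 2 12 6 / 6 5 3]. Elementwise product with the kernel and sum: 7·3 + 7·2 + 11·-2 + 2·3 + 12·-2 + 6·1 + 6·1 + 3·1.

10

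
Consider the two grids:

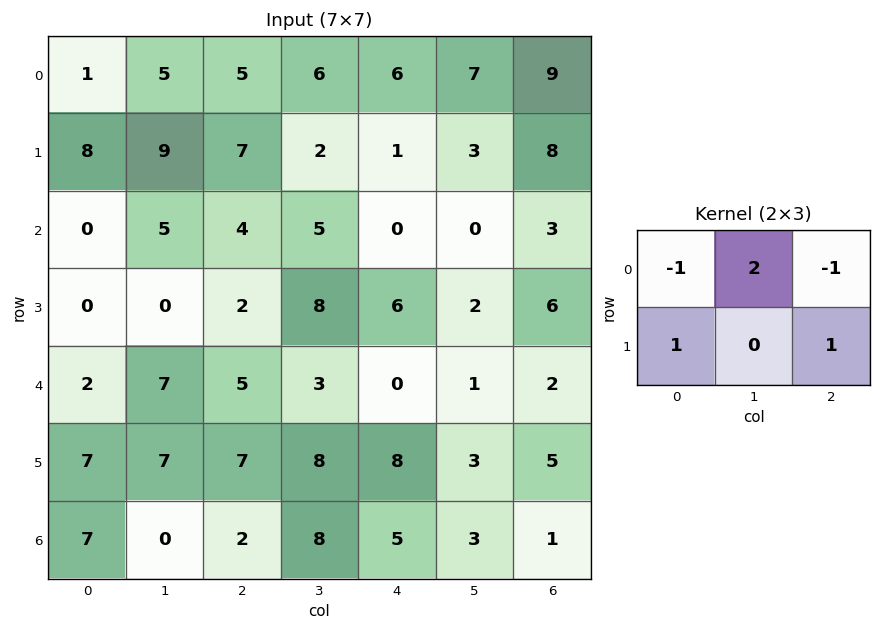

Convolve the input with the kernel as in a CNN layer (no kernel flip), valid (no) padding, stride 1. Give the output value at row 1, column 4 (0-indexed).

0

The receptive field on the input at this output position is [1 3 8 / 0 0 3]. Elementwise product with the kernel and sum: 1·-1 + 3·2 + 8·-1 + 0·1 + 3·1.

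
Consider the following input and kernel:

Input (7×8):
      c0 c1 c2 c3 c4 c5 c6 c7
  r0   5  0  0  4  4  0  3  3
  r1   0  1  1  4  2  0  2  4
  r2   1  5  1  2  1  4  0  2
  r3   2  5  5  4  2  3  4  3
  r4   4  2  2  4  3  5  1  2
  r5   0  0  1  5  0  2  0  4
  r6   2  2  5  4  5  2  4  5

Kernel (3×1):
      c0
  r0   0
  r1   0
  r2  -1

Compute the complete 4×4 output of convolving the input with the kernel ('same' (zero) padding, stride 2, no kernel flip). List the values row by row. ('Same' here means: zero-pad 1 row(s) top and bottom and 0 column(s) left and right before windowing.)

0 -1 -2 -2
-2 -5 -2 -4
0 -1 0 0
0 0 0 0

Output[0,0]: The receptive field on the zero-padded input at this output position is [0 / 5 / 0]. Elementwise product with the kernel and sum: 0·-1.
Output[0,1]: The receptive field on the zero-padded input at this output position is [0 / 0 / 1]. Elementwise product with the kernel and sum: 1·-1.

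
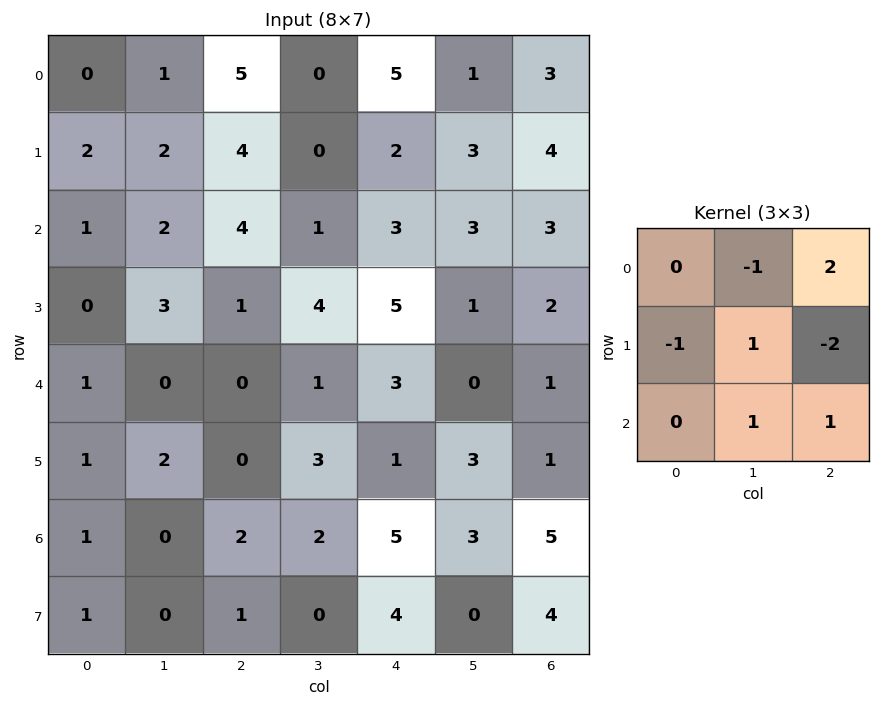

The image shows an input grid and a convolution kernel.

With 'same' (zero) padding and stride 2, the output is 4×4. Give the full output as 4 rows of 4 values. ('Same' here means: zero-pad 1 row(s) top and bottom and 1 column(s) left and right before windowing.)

Output[0,0]: The receptive field on the zero-padded input at this output position is [0 0 0 / 0 0 1 / 0 2 2]. Elementwise product with the kernel and sum: 0·-1 + 0·2 + 0·-1 + 0·1 + 1·-2 + 2·1 + 2·1.

2 8 8 6
2 1 6 -2
10 8 3 0
5 5 6 5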